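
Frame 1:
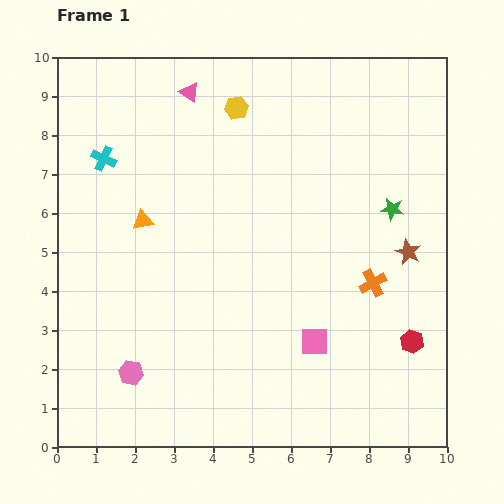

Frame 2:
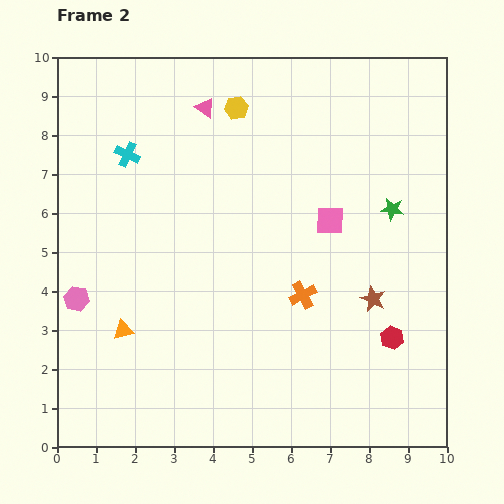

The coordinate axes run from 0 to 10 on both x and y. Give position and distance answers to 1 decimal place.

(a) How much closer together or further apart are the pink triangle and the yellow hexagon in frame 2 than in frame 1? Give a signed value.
-0.5

Distance in frame 1: 1.3. Distance in frame 2: 0.8.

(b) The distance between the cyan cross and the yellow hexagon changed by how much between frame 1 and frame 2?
-0.6

Distance in frame 1: 3.6. Distance in frame 2: 3.0.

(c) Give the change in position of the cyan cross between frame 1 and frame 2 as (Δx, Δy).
(0.6, 0.1)

The cyan cross was at (1.2, 7.4) in frame 1 and (1.8, 7.5) in frame 2.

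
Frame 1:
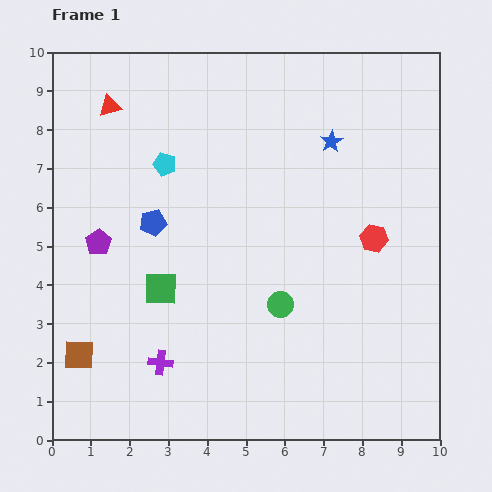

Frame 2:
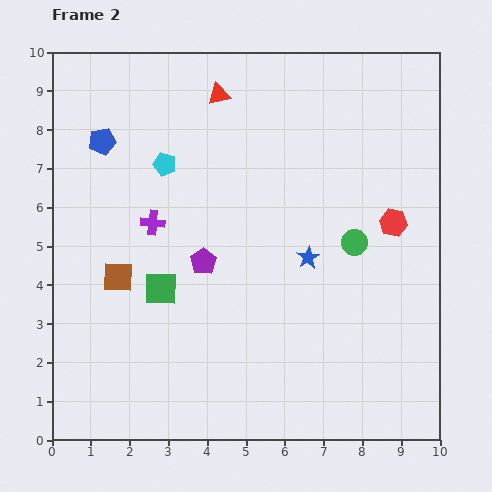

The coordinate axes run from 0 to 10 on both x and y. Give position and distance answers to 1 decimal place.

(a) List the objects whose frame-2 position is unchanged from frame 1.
the green square, the cyan pentagon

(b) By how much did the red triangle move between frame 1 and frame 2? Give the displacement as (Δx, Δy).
(2.8, 0.3)

The red triangle was at (1.5, 8.6) in frame 1 and (4.3, 8.9) in frame 2.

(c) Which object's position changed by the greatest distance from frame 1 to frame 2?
the purple cross

(moved 3.6; next 3.1)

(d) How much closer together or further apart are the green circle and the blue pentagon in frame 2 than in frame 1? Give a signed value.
+3.1

Distance in frame 1: 3.9. Distance in frame 2: 7.0.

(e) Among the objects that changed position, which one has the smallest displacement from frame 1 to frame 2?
the red hexagon

(moved 0.6)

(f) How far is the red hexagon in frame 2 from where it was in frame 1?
0.6

The red hexagon moved from (8.3, 5.2) to (8.8, 5.6), a distance of √(0.5² + 0.4²) ≈ 0.6.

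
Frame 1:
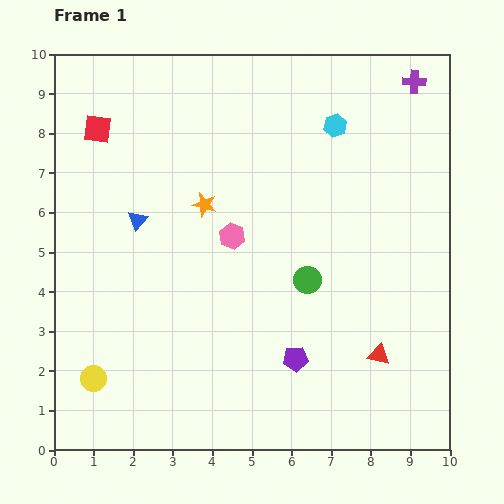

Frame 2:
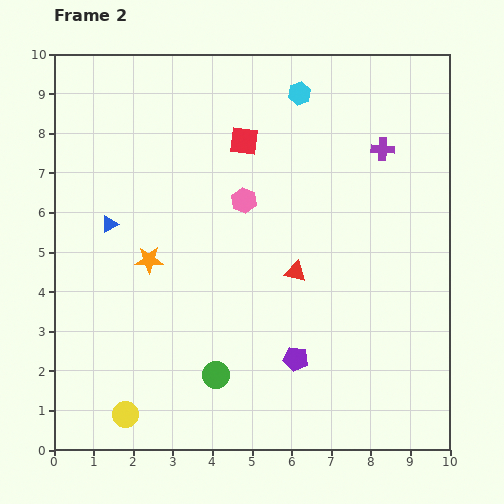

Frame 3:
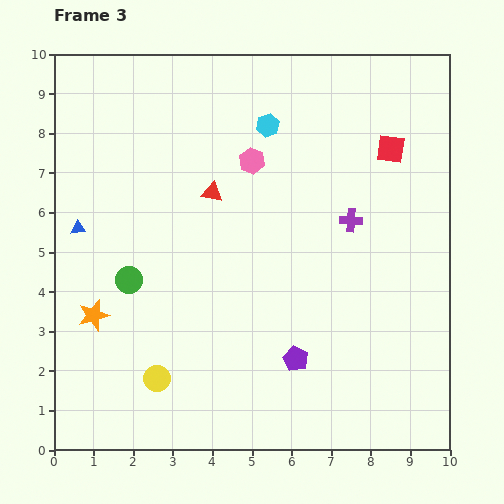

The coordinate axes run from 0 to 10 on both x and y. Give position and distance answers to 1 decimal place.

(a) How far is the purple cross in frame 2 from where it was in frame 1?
1.9

The purple cross moved from (9.1, 9.3) to (8.3, 7.6), a distance of √(0.8² + 1.7²) ≈ 1.9.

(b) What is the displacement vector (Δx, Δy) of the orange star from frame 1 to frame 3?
(-2.8, -2.8)

The orange star was at (3.8, 6.2) in frame 1 and (1.0, 3.4) in frame 3.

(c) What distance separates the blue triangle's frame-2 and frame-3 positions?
0.8

The blue triangle moved from (1.4, 5.7) to (0.6, 5.6), a distance of √(0.8² + 0.1²) ≈ 0.8.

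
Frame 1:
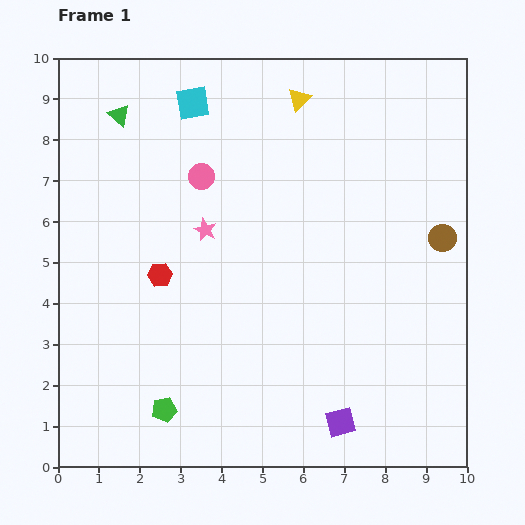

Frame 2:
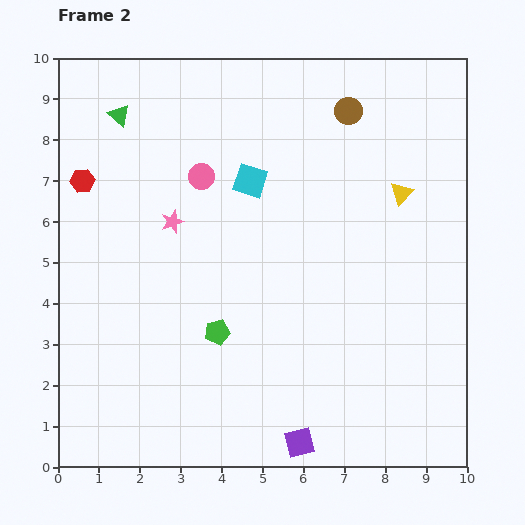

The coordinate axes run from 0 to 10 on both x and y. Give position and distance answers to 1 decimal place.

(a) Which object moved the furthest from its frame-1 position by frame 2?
the brown circle

(moved 3.9; next 3.4)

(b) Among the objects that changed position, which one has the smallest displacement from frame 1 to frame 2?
the pink star

(moved 0.8)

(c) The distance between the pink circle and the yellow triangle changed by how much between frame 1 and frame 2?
+1.8

Distance in frame 1: 3.1. Distance in frame 2: 4.9.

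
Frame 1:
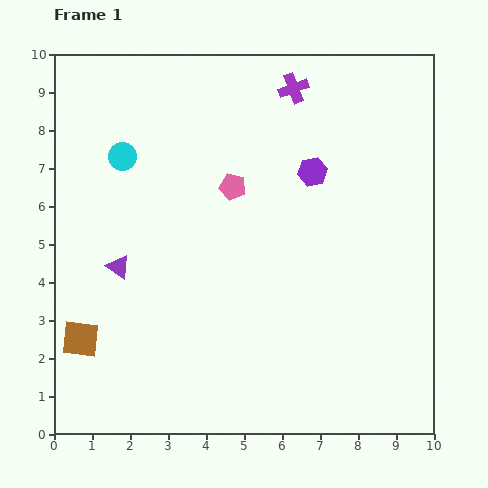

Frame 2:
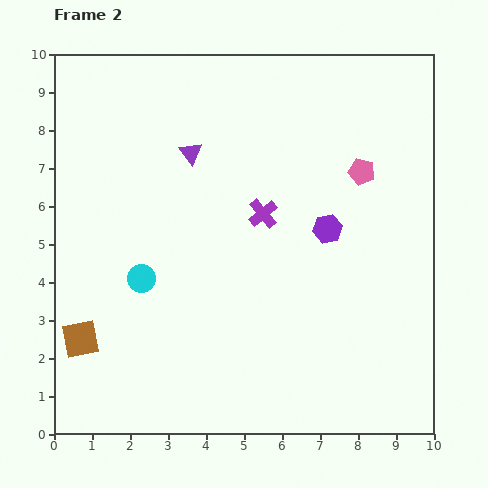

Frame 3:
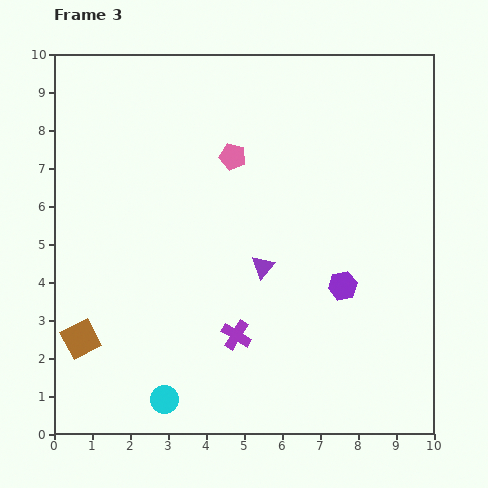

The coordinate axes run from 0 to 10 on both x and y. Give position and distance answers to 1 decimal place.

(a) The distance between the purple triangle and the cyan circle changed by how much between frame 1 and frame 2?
+0.6

Distance in frame 1: 2.9. Distance in frame 2: 3.5.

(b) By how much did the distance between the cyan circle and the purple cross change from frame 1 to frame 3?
-2.3

Distance in frame 1: 4.8. Distance in frame 3: 2.5.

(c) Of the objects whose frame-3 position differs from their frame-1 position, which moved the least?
the pink pentagon

(moved 0.8)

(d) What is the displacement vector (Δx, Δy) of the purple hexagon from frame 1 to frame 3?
(0.8, -3.0)

The purple hexagon was at (6.8, 6.9) in frame 1 and (7.6, 3.9) in frame 3.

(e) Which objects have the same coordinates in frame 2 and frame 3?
the brown square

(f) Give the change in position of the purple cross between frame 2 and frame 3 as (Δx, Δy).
(-0.7, -3.2)

The purple cross was at (5.5, 5.8) in frame 2 and (4.8, 2.6) in frame 3.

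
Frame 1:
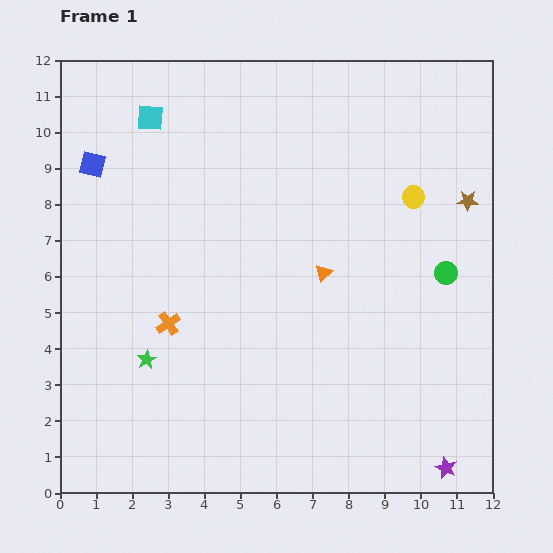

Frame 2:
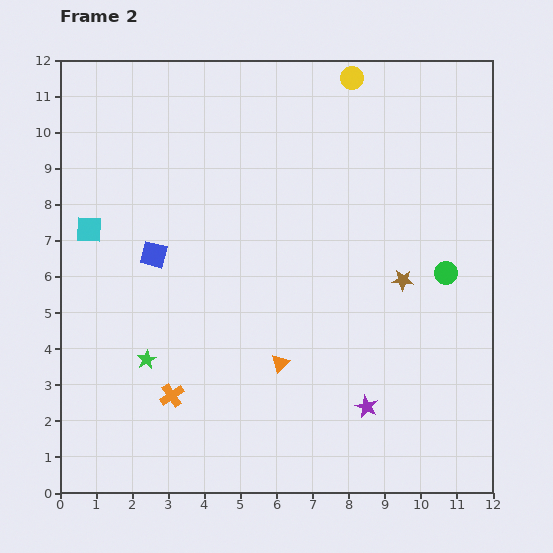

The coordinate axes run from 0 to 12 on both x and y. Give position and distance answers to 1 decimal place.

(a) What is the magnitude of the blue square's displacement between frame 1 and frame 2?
3.0

The blue square moved from (0.9, 9.1) to (2.6, 6.6), a distance of √(1.7² + 2.5²) ≈ 3.0.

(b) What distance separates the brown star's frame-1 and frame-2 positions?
2.8

The brown star moved from (11.3, 8.1) to (9.5, 5.9), a distance of √(1.8² + 2.2²) ≈ 2.8.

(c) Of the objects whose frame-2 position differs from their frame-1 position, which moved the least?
the orange cross

(moved 2.0)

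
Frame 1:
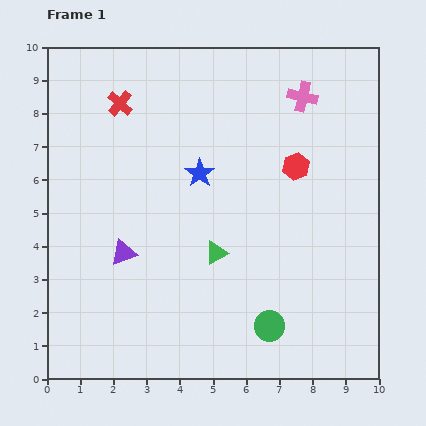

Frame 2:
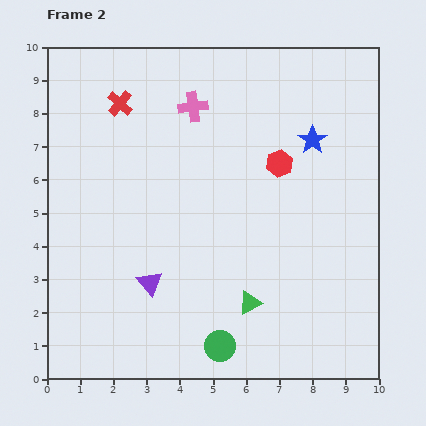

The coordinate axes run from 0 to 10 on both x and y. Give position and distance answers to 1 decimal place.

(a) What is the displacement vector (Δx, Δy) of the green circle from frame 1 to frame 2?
(-1.5, -0.6)

The green circle was at (6.7, 1.6) in frame 1 and (5.2, 1.0) in frame 2.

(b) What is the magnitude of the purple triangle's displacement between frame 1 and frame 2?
1.2

The purple triangle moved from (2.3, 3.8) to (3.1, 2.9), a distance of √(0.8² + 0.9²) ≈ 1.2.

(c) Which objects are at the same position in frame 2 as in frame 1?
the red cross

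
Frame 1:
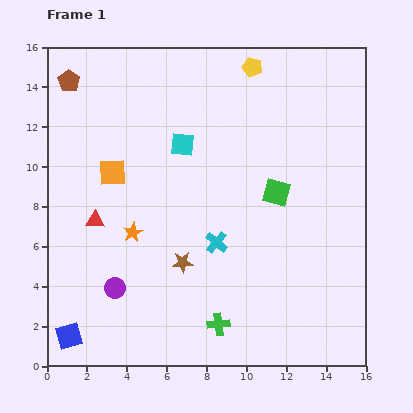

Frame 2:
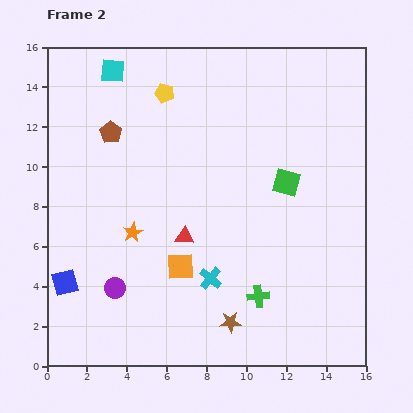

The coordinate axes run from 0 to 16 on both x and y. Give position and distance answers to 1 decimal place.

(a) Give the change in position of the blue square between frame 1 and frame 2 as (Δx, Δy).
(-0.2, 2.7)

The blue square was at (1.1, 1.5) in frame 1 and (0.9, 4.2) in frame 2.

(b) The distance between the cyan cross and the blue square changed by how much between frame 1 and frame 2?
-1.5

Distance in frame 1: 8.8. Distance in frame 2: 7.3.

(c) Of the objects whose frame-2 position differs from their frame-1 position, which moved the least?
the green square

(moved 0.7)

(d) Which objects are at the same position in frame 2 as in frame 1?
the purple circle, the orange star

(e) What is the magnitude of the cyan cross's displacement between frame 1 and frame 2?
1.8

The cyan cross moved from (8.5, 6.2) to (8.2, 4.4), a distance of √(0.3² + 1.8²) ≈ 1.8.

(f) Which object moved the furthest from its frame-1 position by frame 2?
the orange square

(moved 5.8; next 5.1)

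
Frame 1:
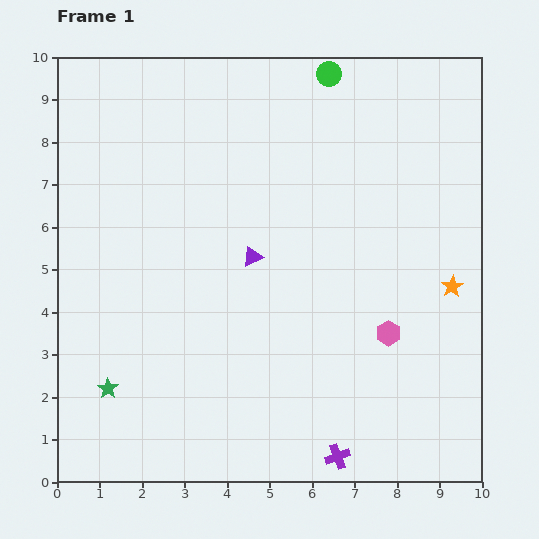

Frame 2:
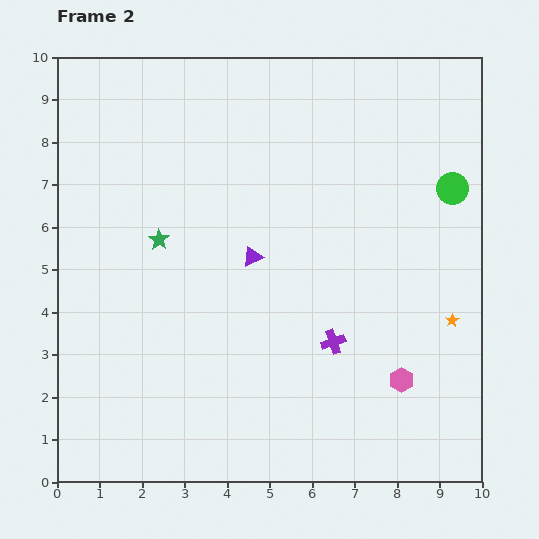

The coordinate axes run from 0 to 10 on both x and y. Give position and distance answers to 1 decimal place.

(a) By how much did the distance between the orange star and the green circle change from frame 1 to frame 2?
-2.7

Distance in frame 1: 5.8. Distance in frame 2: 3.1.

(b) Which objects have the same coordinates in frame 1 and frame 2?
the purple triangle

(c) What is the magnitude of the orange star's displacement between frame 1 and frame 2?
0.8

The orange star moved from (9.3, 4.6) to (9.3, 3.8), a distance of √(0.0² + 0.8²) ≈ 0.8.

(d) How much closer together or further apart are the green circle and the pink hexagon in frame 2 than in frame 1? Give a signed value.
-1.6

Distance in frame 1: 6.3. Distance in frame 2: 4.7.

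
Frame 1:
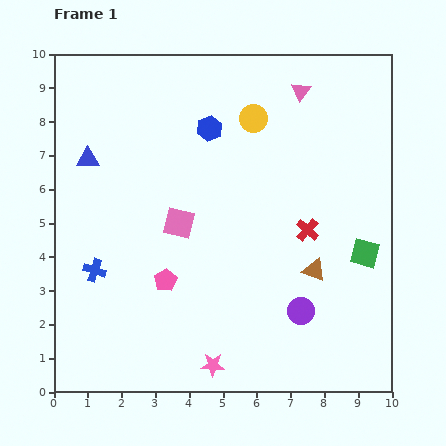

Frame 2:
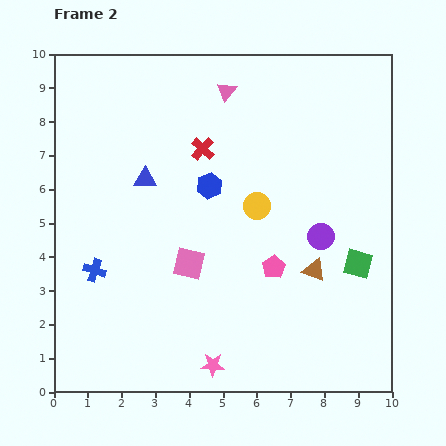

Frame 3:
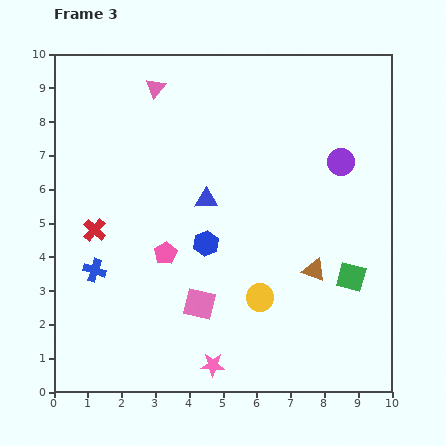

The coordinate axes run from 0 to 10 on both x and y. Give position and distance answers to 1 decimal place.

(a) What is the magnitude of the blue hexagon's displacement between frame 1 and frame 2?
1.7

The blue hexagon moved from (4.6, 7.8) to (4.6, 6.1), a distance of √(0.0² + 1.7²) ≈ 1.7.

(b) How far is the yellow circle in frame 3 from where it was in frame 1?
5.3

The yellow circle moved from (5.9, 8.1) to (6.1, 2.8), a distance of √(0.2² + 5.3²) ≈ 5.3.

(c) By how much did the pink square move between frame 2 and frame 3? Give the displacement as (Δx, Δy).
(0.3, -1.2)

The pink square was at (4.0, 3.8) in frame 2 and (4.3, 2.6) in frame 3.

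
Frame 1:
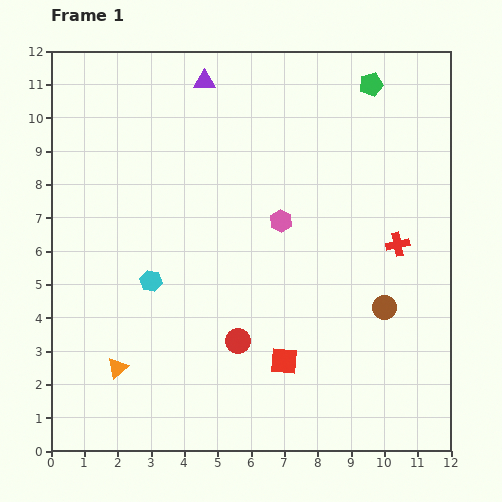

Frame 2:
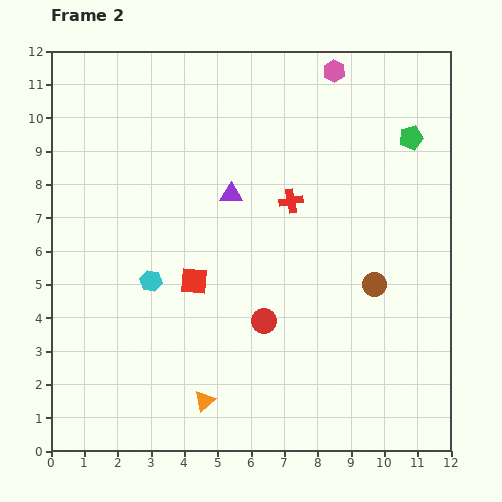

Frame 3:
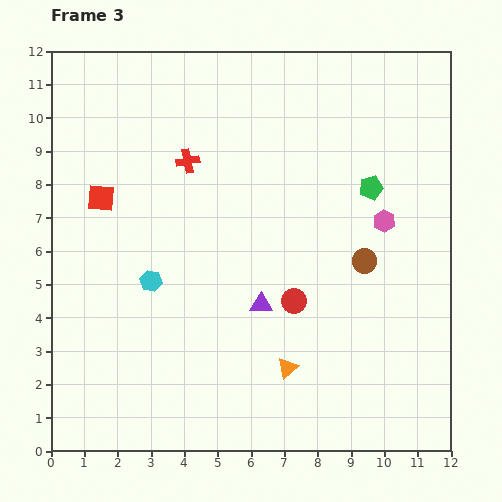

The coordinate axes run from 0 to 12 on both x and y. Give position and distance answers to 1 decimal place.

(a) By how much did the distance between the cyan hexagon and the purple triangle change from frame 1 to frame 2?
-2.7

Distance in frame 1: 6.2. Distance in frame 2: 3.5.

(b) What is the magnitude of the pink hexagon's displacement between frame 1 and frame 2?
4.8

The pink hexagon moved from (6.9, 6.9) to (8.5, 11.4), a distance of √(1.6² + 4.5²) ≈ 4.8.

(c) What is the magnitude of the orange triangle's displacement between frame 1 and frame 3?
5.1

The orange triangle moved from (2.0, 2.5) to (7.1, 2.5), a distance of √(5.1² + 0.0²) ≈ 5.1.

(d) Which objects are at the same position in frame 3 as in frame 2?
the cyan hexagon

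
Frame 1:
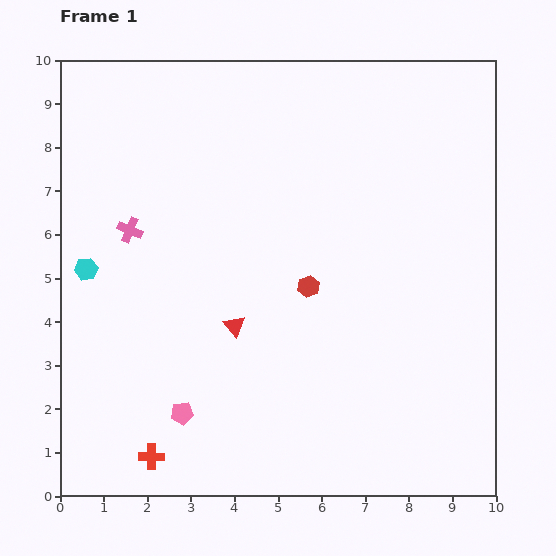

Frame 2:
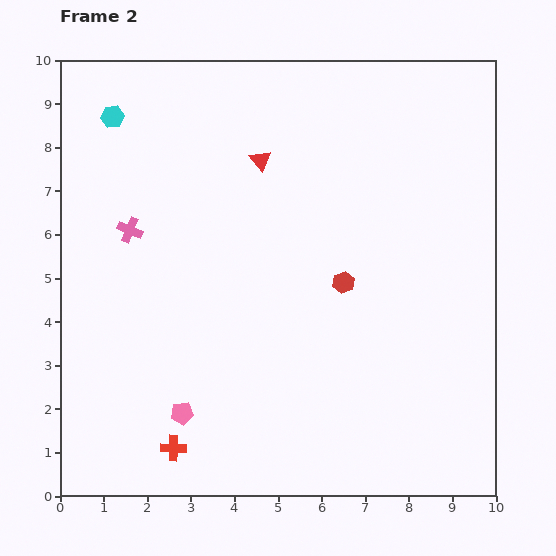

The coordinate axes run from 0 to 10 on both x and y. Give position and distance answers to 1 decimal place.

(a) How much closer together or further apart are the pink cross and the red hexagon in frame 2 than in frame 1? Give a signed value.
+0.7

Distance in frame 1: 4.3. Distance in frame 2: 5.0.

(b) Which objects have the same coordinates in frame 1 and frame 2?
the pink pentagon, the pink cross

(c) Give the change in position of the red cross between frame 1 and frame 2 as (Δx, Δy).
(0.5, 0.2)

The red cross was at (2.1, 0.9) in frame 1 and (2.6, 1.1) in frame 2.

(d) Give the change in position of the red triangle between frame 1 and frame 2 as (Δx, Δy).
(0.6, 3.8)

The red triangle was at (4.0, 3.9) in frame 1 and (4.6, 7.7) in frame 2.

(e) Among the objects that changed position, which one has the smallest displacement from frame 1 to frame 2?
the red cross

(moved 0.5)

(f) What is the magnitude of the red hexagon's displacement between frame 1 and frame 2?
0.8

The red hexagon moved from (5.7, 4.8) to (6.5, 4.9), a distance of √(0.8² + 0.1²) ≈ 0.8.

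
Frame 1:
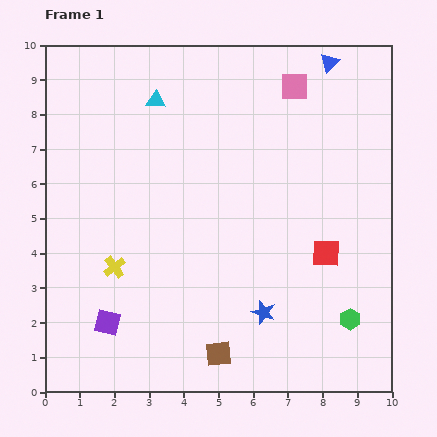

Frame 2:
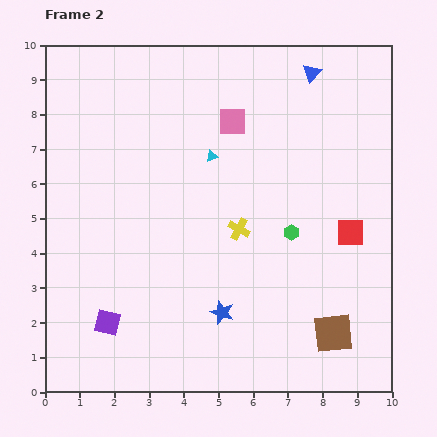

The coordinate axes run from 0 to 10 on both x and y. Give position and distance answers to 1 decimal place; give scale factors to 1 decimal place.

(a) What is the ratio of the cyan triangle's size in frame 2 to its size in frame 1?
0.6×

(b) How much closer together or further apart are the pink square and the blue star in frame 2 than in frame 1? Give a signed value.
-1.1

Distance in frame 1: 6.6. Distance in frame 2: 5.5.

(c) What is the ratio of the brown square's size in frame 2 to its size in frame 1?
1.6×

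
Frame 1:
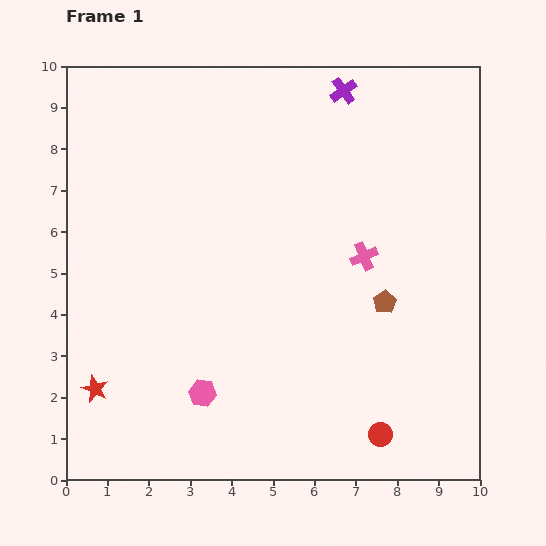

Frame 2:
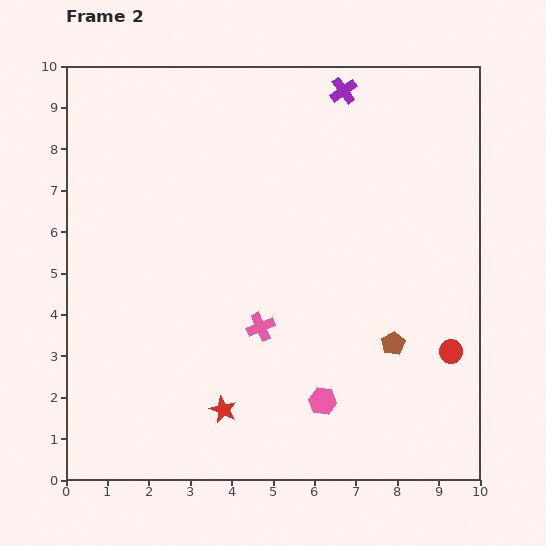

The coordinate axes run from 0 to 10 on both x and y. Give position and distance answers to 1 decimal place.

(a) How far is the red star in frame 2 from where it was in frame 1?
3.1

The red star moved from (0.7, 2.2) to (3.8, 1.7), a distance of √(3.1² + 0.5²) ≈ 3.1.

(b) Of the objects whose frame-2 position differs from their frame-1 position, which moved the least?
the brown pentagon

(moved 1.0)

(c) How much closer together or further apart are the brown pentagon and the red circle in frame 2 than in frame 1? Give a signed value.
-1.8

Distance in frame 1: 3.2. Distance in frame 2: 1.4.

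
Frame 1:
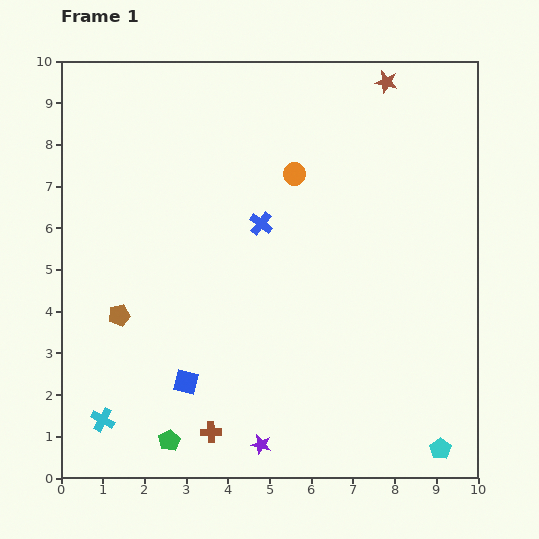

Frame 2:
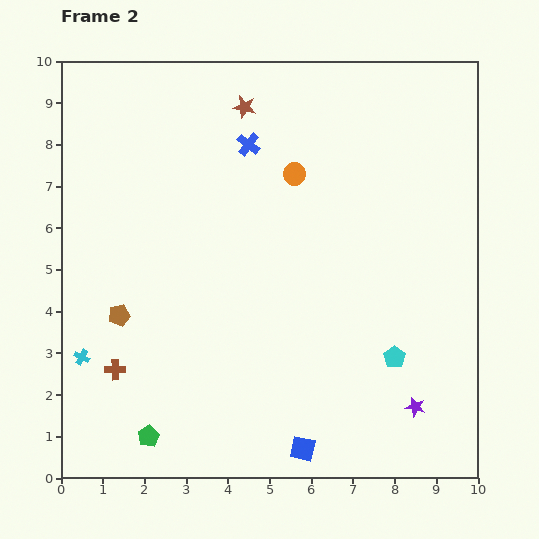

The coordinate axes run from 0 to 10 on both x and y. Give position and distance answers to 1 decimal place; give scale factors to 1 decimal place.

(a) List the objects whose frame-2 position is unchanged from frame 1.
the orange circle, the brown pentagon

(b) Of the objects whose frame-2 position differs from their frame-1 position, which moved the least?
the green pentagon

(moved 0.5)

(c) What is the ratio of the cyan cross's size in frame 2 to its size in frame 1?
0.7×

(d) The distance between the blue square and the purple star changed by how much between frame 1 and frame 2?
+0.6

Distance in frame 1: 2.3. Distance in frame 2: 2.9.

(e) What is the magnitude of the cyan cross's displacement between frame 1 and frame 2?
1.6

The cyan cross moved from (1.0, 1.4) to (0.5, 2.9), a distance of √(0.5² + 1.5²) ≈ 1.6.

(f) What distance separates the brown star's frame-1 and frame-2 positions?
3.5

The brown star moved from (7.8, 9.5) to (4.4, 8.9), a distance of √(3.4² + 0.6²) ≈ 3.5.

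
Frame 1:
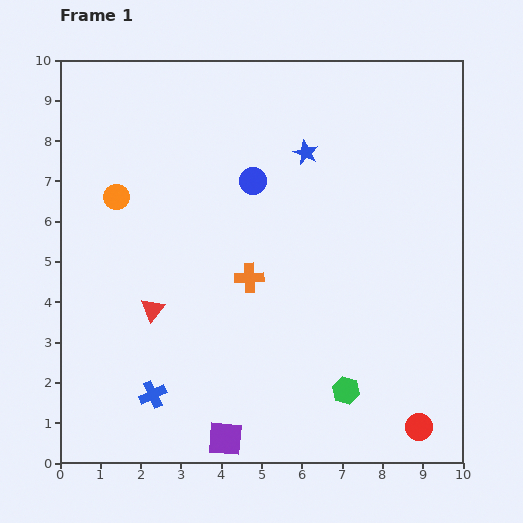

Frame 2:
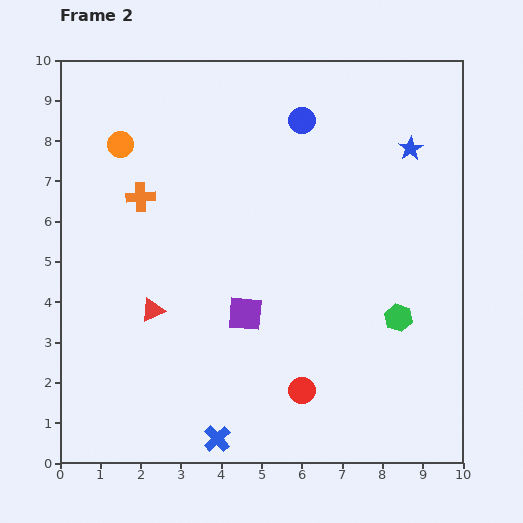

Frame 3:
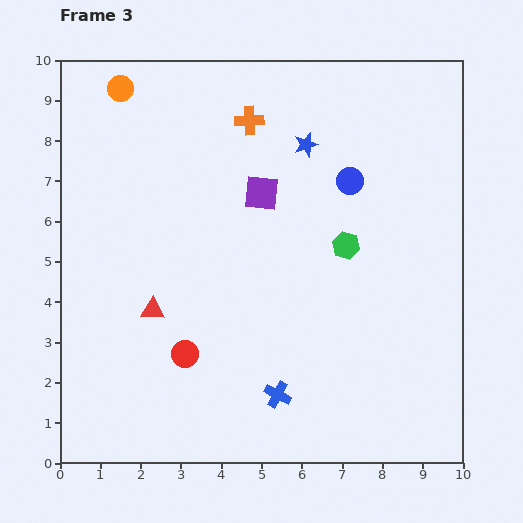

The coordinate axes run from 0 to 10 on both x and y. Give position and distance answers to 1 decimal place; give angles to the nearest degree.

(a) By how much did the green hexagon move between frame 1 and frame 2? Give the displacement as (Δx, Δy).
(1.3, 1.8)

The green hexagon was at (7.1, 1.8) in frame 1 and (8.4, 3.6) in frame 2.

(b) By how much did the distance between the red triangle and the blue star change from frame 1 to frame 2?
+2.1

Distance in frame 1: 5.4. Distance in frame 2: 7.5.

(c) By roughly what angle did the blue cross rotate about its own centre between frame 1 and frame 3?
38° counter-clockwise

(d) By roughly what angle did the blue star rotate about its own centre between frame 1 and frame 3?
30° clockwise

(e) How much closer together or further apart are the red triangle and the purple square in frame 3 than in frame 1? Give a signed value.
+0.3

Distance in frame 1: 3.7. Distance in frame 3: 4.0.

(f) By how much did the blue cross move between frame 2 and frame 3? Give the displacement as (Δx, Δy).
(1.5, 1.1)

The blue cross was at (3.9, 0.6) in frame 2 and (5.4, 1.7) in frame 3.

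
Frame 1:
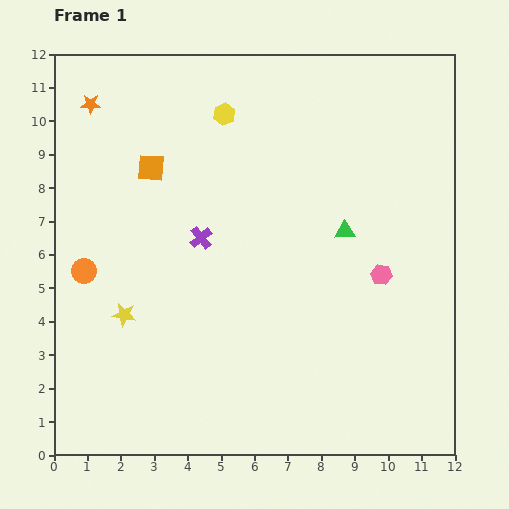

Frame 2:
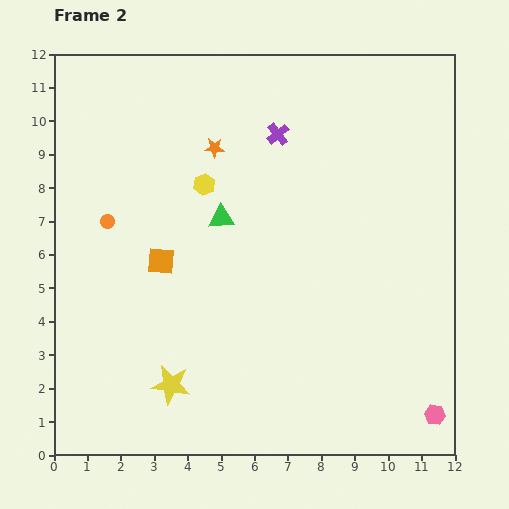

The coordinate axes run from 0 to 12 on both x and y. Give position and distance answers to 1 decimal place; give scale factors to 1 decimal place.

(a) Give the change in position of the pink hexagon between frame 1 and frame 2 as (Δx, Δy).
(1.6, -4.2)

The pink hexagon was at (9.8, 5.4) in frame 1 and (11.4, 1.2) in frame 2.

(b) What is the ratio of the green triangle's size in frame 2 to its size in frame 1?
1.3×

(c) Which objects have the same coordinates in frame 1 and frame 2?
none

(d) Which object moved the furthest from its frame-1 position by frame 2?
the pink hexagon

(moved 4.5; next 3.9)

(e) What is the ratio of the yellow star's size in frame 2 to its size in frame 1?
1.7×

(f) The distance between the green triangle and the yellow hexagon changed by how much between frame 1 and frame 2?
-3.9

Distance in frame 1: 5.0. Distance in frame 2: 1.1.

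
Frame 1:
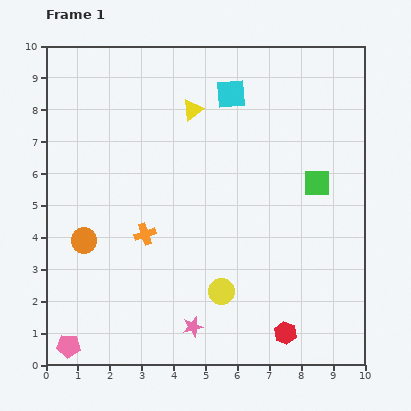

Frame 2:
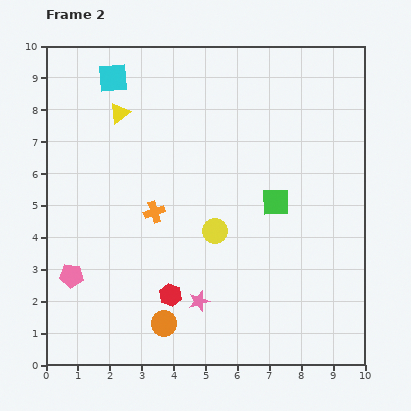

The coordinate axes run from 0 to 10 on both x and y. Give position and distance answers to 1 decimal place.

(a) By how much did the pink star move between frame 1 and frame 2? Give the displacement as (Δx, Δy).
(0.2, 0.8)

The pink star was at (4.6, 1.2) in frame 1 and (4.8, 2.0) in frame 2.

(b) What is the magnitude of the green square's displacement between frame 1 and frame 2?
1.4

The green square moved from (8.5, 5.7) to (7.2, 5.1), a distance of √(1.3² + 0.6²) ≈ 1.4.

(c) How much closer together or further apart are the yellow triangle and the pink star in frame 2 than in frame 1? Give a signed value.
-0.4

Distance in frame 1: 6.8. Distance in frame 2: 6.4.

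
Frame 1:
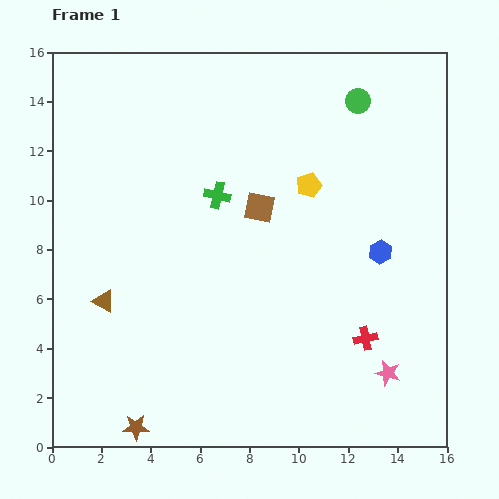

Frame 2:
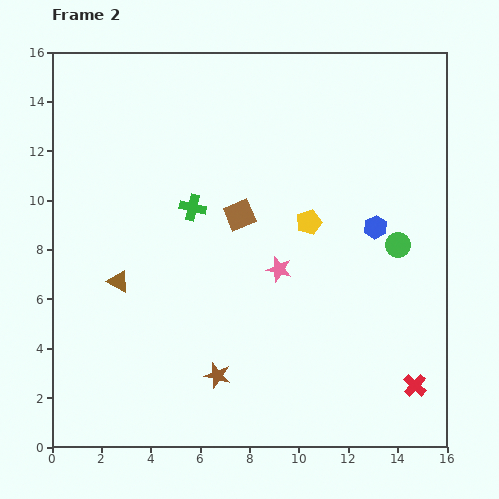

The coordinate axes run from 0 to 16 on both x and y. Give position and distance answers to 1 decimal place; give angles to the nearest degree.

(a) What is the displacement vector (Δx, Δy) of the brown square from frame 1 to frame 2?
(-0.8, -0.3)

The brown square was at (8.4, 9.7) in frame 1 and (7.6, 9.4) in frame 2.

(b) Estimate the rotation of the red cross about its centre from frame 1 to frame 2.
36° counter-clockwise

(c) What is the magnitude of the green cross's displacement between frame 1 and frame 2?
1.1

The green cross moved from (6.7, 10.2) to (5.7, 9.7), a distance of √(1.0² + 0.5²) ≈ 1.1.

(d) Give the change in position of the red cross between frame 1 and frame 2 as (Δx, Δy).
(2.0, -1.9)

The red cross was at (12.7, 4.4) in frame 1 and (14.7, 2.5) in frame 2.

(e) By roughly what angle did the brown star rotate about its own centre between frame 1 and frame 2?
16° clockwise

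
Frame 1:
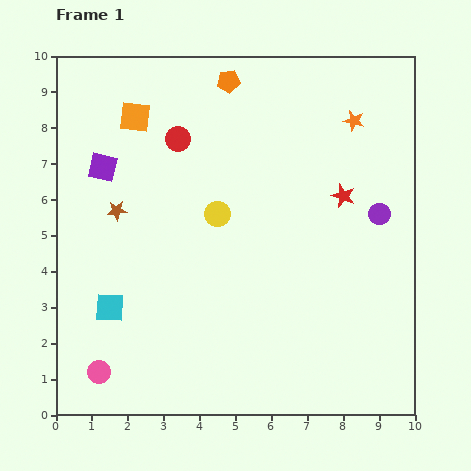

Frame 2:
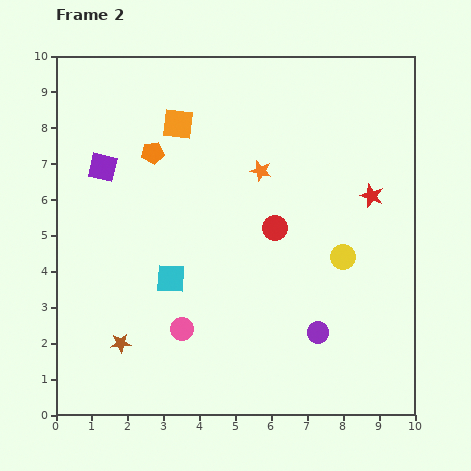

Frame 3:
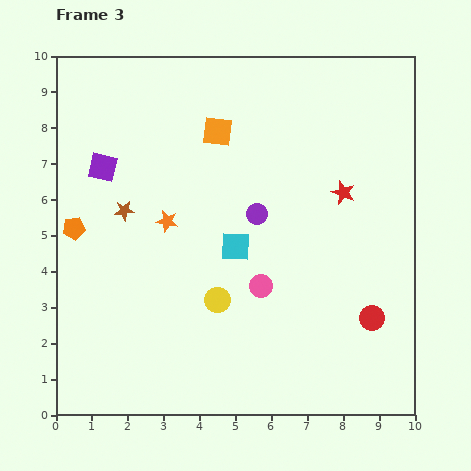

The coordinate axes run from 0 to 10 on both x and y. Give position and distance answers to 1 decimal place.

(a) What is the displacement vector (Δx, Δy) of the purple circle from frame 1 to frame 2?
(-1.7, -3.3)

The purple circle was at (9.0, 5.6) in frame 1 and (7.3, 2.3) in frame 2.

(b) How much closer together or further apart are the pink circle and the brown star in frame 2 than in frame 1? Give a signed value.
-2.8

Distance in frame 1: 4.5. Distance in frame 2: 1.7.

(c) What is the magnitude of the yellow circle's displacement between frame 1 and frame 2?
3.7

The yellow circle moved from (4.5, 5.6) to (8.0, 4.4), a distance of √(3.5² + 1.2²) ≈ 3.7.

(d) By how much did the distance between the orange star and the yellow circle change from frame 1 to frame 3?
-2.0

Distance in frame 1: 4.6. Distance in frame 3: 2.6.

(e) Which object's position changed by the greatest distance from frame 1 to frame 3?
the red circle

(moved 7.4; next 5.9)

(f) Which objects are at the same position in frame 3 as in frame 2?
the purple square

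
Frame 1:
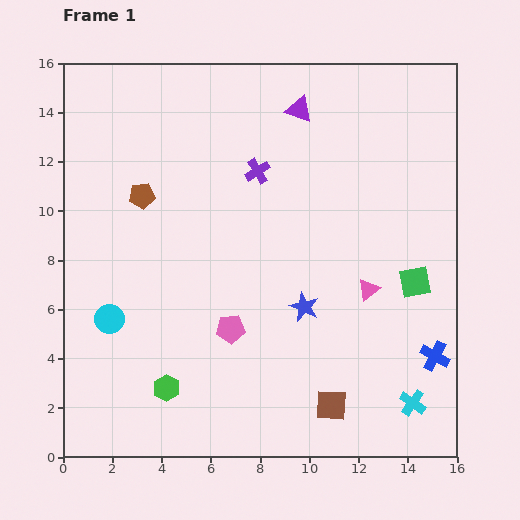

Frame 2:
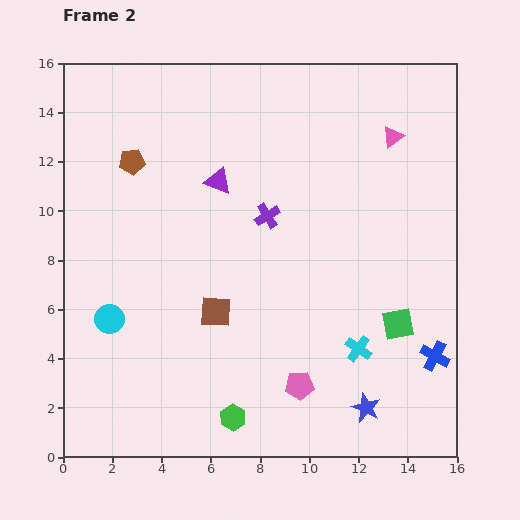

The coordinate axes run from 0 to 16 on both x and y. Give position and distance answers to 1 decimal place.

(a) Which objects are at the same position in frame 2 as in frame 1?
the cyan circle, the blue cross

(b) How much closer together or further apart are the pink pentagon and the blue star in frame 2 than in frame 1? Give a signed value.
-0.3

Distance in frame 1: 3.1. Distance in frame 2: 2.8.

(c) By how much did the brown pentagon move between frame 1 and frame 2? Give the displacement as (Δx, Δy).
(-0.4, 1.4)

The brown pentagon was at (3.2, 10.6) in frame 1 and (2.8, 12.0) in frame 2.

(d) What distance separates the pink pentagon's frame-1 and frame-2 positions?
3.6

The pink pentagon moved from (6.8, 5.2) to (9.6, 2.9), a distance of √(2.8² + 2.3²) ≈ 3.6.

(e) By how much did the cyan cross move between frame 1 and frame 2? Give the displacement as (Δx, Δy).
(-2.2, 2.2)

The cyan cross was at (14.2, 2.2) in frame 1 and (12.0, 4.4) in frame 2.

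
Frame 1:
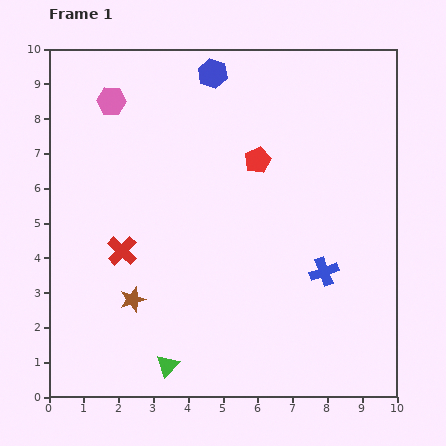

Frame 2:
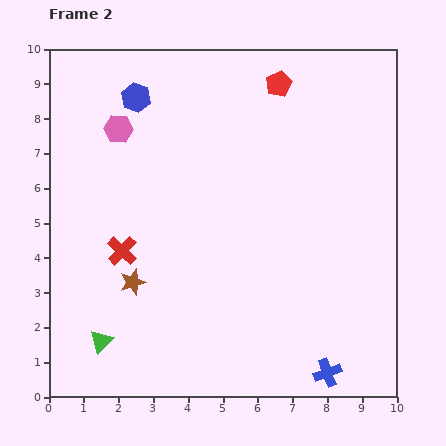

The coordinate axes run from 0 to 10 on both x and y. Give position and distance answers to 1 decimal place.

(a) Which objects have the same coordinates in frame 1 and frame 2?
the red cross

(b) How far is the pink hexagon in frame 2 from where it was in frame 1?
0.8

The pink hexagon moved from (1.8, 8.5) to (2.0, 7.7), a distance of √(0.2² + 0.8²) ≈ 0.8.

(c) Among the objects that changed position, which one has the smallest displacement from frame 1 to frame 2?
the brown star

(moved 0.5)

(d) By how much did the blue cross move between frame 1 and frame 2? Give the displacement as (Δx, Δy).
(0.1, -2.9)

The blue cross was at (7.9, 3.6) in frame 1 and (8.0, 0.7) in frame 2.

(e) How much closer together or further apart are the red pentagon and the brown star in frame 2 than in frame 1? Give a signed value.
+1.7

Distance in frame 1: 5.4. Distance in frame 2: 7.1.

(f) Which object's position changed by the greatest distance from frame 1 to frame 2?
the blue cross

(moved 2.9; next 2.3)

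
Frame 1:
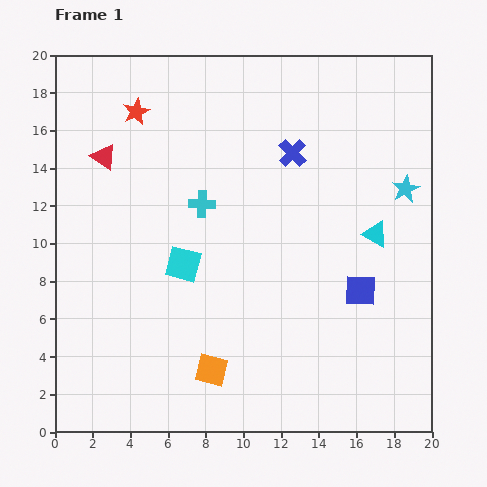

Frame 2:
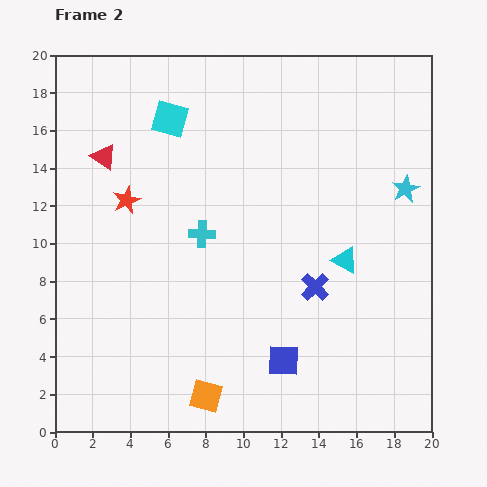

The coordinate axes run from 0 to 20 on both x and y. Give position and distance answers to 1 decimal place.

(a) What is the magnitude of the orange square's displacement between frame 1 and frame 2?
1.4

The orange square moved from (8.3, 3.3) to (8.0, 1.9), a distance of √(0.3² + 1.4²) ≈ 1.4.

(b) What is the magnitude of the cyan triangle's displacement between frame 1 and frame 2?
2.1

The cyan triangle moved from (17.0, 10.5) to (15.4, 9.1), a distance of √(1.6² + 1.4²) ≈ 2.1.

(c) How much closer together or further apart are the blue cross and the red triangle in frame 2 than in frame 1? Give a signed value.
+3.2

Distance in frame 1: 10.0. Distance in frame 2: 13.2.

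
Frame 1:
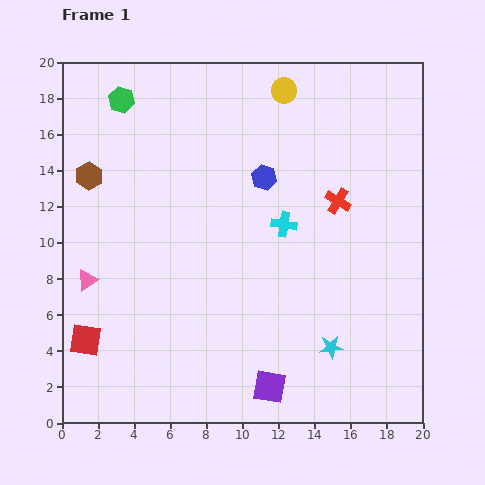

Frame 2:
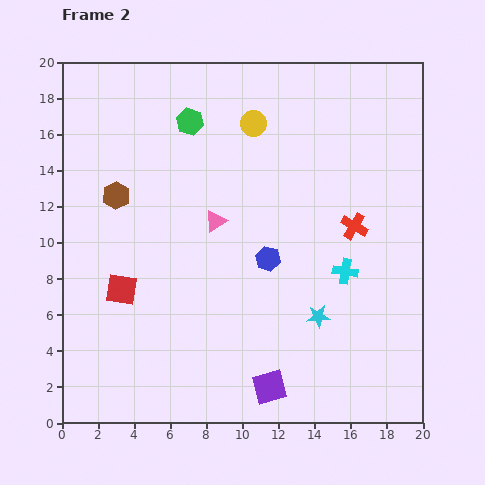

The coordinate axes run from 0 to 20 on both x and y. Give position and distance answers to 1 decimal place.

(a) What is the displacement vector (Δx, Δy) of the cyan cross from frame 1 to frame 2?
(3.4, -2.6)

The cyan cross was at (12.3, 11.0) in frame 1 and (15.7, 8.4) in frame 2.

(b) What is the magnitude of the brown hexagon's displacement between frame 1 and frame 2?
1.9

The brown hexagon moved from (1.5, 13.7) to (3.0, 12.6), a distance of √(1.5² + 1.1²) ≈ 1.9.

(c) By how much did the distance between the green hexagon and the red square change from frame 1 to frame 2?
-3.4

Distance in frame 1: 13.4. Distance in frame 2: 10.0.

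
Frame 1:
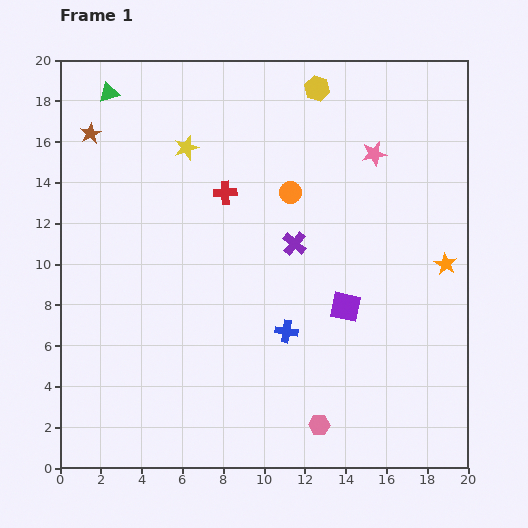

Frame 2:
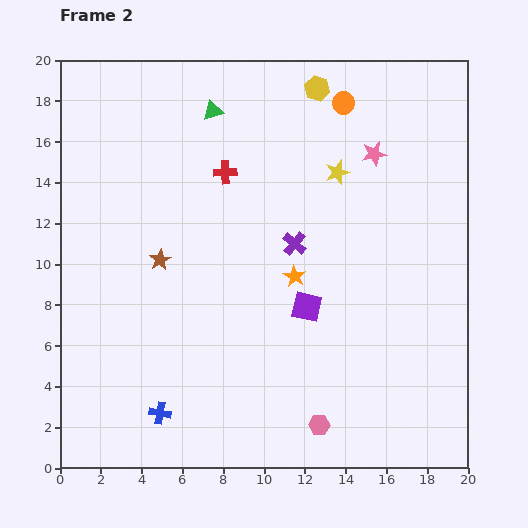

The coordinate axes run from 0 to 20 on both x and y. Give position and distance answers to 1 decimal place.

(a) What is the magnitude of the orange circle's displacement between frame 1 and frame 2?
5.1

The orange circle moved from (11.3, 13.5) to (13.9, 17.9), a distance of √(2.6² + 4.4²) ≈ 5.1.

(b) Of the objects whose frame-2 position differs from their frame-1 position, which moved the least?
the red cross

(moved 1.0)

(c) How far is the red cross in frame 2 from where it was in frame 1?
1.0

The red cross moved from (8.1, 13.5) to (8.1, 14.5), a distance of √(0.0² + 1.0²) ≈ 1.0.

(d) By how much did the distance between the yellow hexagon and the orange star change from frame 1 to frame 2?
-1.4

Distance in frame 1: 10.7. Distance in frame 2: 9.3.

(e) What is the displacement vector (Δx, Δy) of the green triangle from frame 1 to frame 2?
(5.1, -0.9)

The green triangle was at (2.4, 18.4) in frame 1 and (7.5, 17.5) in frame 2.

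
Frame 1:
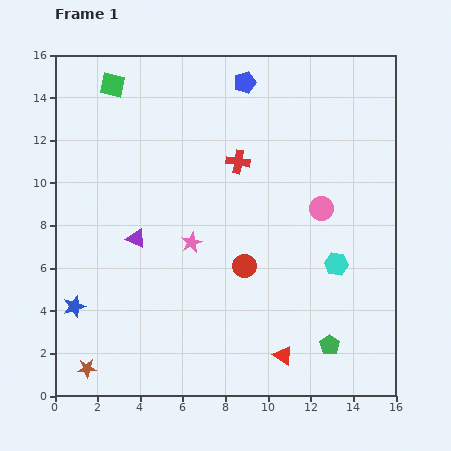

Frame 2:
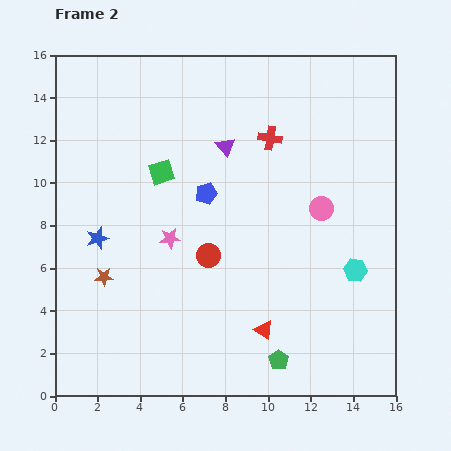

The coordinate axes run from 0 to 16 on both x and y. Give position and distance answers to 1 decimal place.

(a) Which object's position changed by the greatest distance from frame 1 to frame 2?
the purple triangle

(moved 6.0; next 5.5)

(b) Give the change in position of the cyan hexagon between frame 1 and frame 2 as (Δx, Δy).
(0.9, -0.3)

The cyan hexagon was at (13.2, 6.2) in frame 1 and (14.1, 5.9) in frame 2.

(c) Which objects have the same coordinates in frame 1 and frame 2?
the pink circle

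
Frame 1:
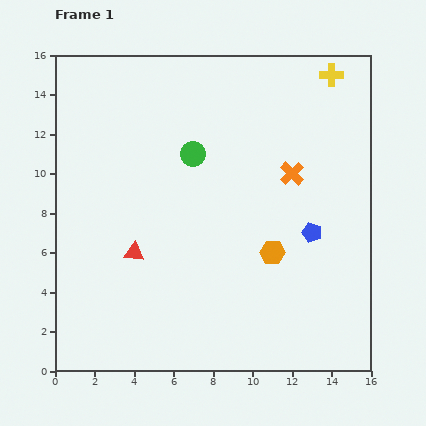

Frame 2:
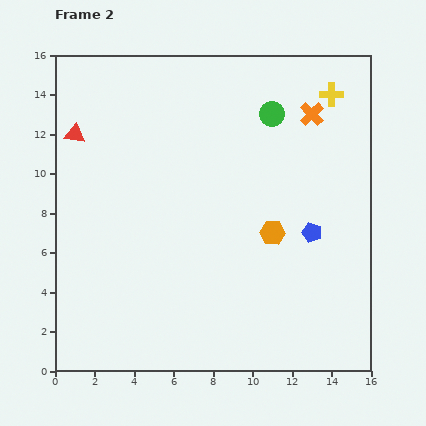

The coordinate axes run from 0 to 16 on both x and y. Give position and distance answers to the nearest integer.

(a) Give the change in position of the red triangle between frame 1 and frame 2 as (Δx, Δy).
(-3, 6)

The red triangle was at (4, 6) in frame 1 and (1, 12) in frame 2.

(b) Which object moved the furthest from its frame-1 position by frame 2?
the red triangle

(moved 7; next 4)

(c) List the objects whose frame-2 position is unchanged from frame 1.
the blue pentagon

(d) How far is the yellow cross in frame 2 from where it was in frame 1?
1

The yellow cross moved from (14, 15) to (14, 14), a distance of √(0² + 1²) ≈ 1.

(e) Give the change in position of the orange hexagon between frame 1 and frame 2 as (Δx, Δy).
(0, 1)

The orange hexagon was at (11, 6) in frame 1 and (11, 7) in frame 2.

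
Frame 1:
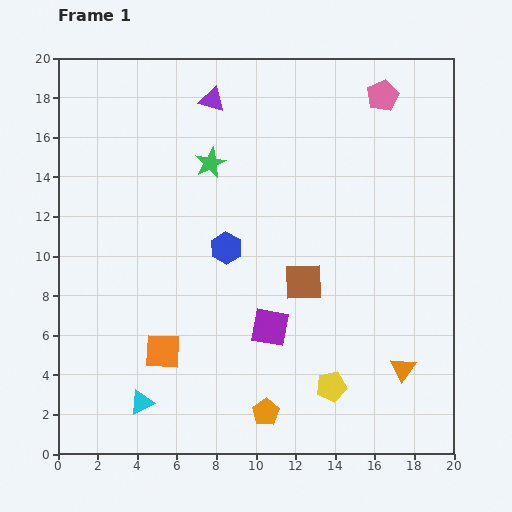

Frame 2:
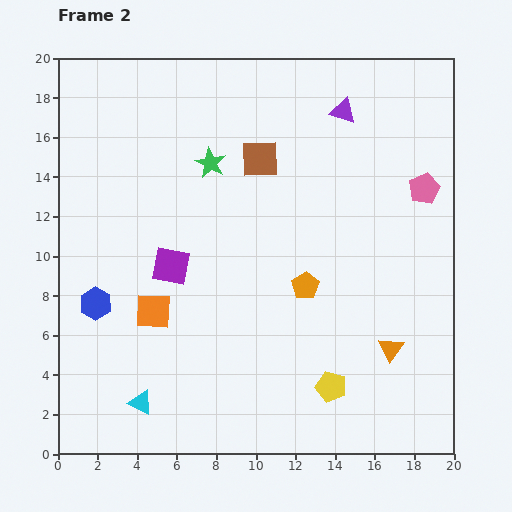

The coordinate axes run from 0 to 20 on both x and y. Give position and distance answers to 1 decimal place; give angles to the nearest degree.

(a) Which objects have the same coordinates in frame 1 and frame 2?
the cyan triangle, the yellow pentagon, the green star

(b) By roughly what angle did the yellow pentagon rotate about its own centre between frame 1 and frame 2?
29° clockwise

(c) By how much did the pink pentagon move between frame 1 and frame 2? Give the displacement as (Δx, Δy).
(2.1, -4.7)

The pink pentagon was at (16.4, 18.1) in frame 1 and (18.5, 13.4) in frame 2.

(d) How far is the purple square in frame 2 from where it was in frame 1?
5.9

The purple square moved from (10.7, 6.4) to (5.7, 9.5), a distance of √(5.0² + 3.1²) ≈ 5.9.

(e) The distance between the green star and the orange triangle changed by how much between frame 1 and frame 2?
-1.1

Distance in frame 1: 14.2. Distance in frame 2: 13.1.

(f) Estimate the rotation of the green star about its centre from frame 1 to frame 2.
17° counter-clockwise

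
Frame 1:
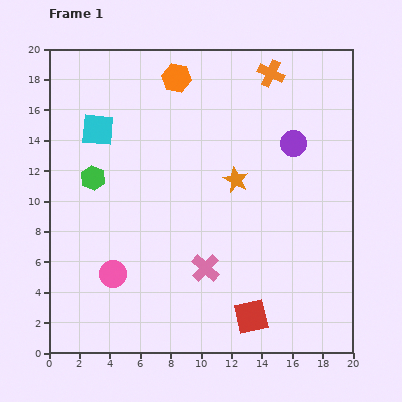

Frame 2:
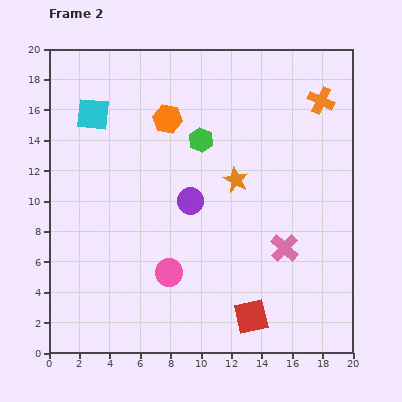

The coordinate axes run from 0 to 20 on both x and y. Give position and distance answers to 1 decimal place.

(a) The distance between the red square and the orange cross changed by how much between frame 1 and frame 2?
-1.2

Distance in frame 1: 16.1. Distance in frame 2: 14.9.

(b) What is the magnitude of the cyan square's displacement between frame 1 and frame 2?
1.0

The cyan square moved from (3.2, 14.7) to (2.9, 15.7), a distance of √(0.3² + 1.0²) ≈ 1.0.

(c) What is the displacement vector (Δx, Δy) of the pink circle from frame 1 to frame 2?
(3.7, 0.1)

The pink circle was at (4.2, 5.2) in frame 1 and (7.9, 5.3) in frame 2.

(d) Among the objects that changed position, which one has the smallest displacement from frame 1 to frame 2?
the cyan square

(moved 1.0)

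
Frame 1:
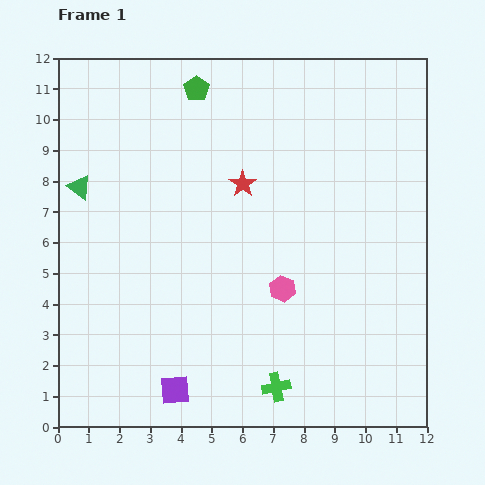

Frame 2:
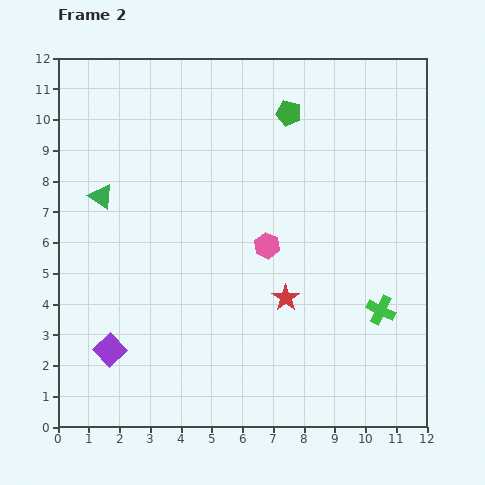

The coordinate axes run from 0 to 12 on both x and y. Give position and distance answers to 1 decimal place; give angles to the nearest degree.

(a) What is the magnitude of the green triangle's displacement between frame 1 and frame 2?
0.8

The green triangle moved from (0.7, 7.8) to (1.4, 7.5), a distance of √(0.7² + 0.3²) ≈ 0.8.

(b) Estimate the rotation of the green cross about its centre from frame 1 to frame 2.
37° clockwise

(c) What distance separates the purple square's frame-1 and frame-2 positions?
2.5

The purple square moved from (3.8, 1.2) to (1.7, 2.5), a distance of √(2.1² + 1.3²) ≈ 2.5.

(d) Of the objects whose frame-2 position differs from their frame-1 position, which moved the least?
the green triangle

(moved 0.8)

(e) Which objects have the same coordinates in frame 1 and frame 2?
none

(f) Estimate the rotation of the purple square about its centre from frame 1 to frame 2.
38° counter-clockwise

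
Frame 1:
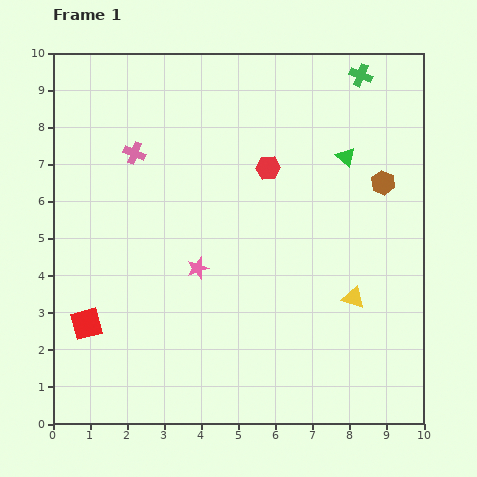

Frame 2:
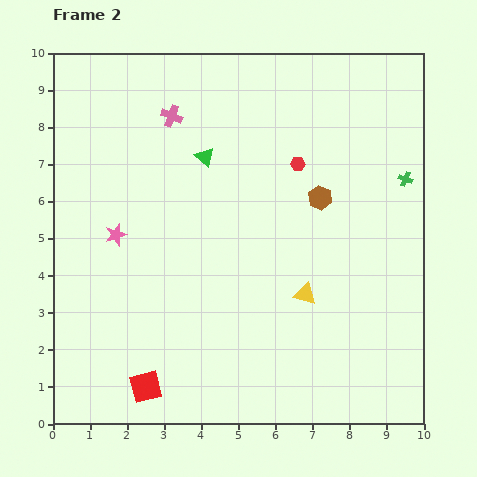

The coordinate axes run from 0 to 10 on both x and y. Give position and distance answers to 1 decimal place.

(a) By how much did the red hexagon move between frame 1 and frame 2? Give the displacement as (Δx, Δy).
(0.8, 0.1)

The red hexagon was at (5.8, 6.9) in frame 1 and (6.6, 7.0) in frame 2.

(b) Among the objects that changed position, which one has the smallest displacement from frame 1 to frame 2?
the red hexagon

(moved 0.8)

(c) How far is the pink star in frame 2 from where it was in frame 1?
2.4

The pink star moved from (3.9, 4.2) to (1.7, 5.1), a distance of √(2.2² + 0.9²) ≈ 2.4.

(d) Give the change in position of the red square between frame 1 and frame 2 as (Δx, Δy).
(1.6, -1.7)

The red square was at (0.9, 2.7) in frame 1 and (2.5, 1.0) in frame 2.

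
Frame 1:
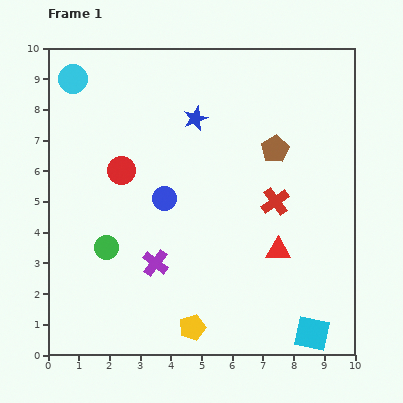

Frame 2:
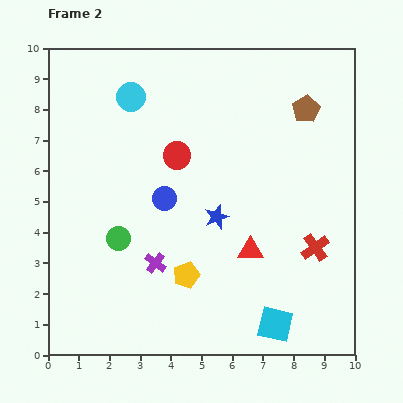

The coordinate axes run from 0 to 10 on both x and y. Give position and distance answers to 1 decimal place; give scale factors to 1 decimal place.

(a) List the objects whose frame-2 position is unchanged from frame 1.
the blue circle, the purple cross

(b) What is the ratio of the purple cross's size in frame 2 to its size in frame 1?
0.8×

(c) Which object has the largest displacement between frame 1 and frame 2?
the blue star

(moved 3.3; next 2.0)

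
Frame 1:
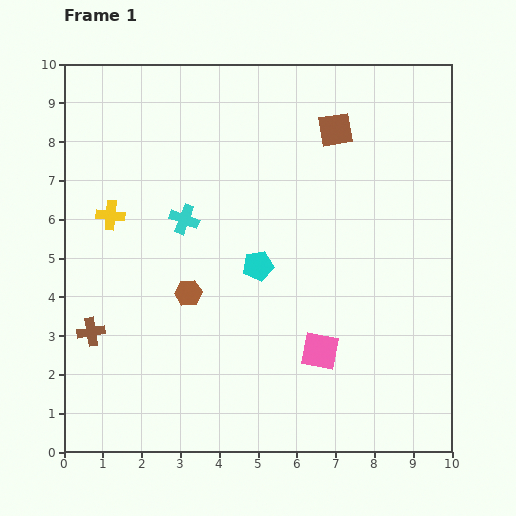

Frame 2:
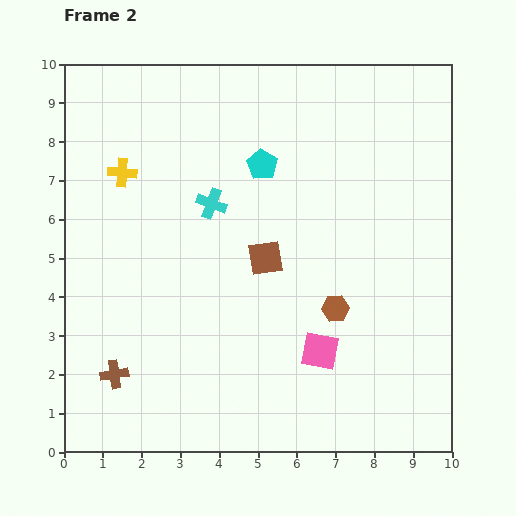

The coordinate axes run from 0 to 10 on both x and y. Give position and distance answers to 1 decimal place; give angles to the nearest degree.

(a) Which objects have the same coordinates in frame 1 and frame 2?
the pink square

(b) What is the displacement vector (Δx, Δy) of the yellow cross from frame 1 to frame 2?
(0.3, 1.1)

The yellow cross was at (1.2, 6.1) in frame 1 and (1.5, 7.2) in frame 2.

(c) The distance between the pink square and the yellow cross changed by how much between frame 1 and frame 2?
+0.5

Distance in frame 1: 6.4. Distance in frame 2: 6.9.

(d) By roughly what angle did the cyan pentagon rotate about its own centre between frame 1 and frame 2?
28° counter-clockwise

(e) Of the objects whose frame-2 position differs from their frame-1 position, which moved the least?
the cyan cross

(moved 0.8)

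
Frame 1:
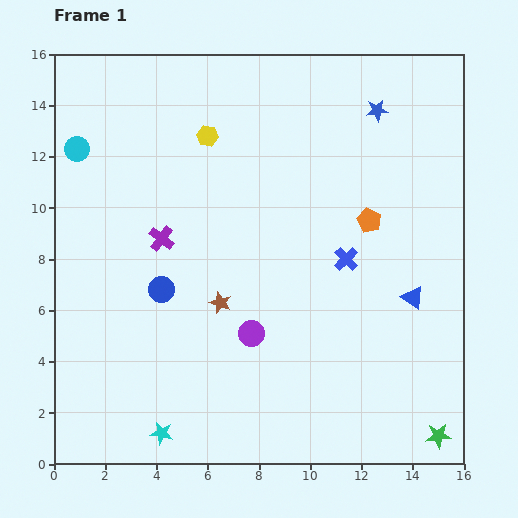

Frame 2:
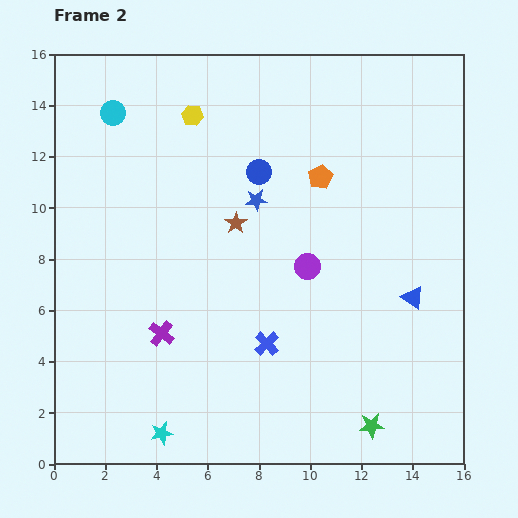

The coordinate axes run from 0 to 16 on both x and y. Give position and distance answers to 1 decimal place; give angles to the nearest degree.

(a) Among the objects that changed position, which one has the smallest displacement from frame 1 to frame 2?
the yellow hexagon

(moved 1.0)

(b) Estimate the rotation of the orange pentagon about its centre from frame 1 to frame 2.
18° clockwise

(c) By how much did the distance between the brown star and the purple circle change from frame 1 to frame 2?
+1.6

Distance in frame 1: 1.7. Distance in frame 2: 3.3.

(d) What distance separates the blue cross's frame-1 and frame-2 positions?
4.5

The blue cross moved from (11.4, 8.0) to (8.3, 4.7), a distance of √(3.1² + 3.3²) ≈ 4.5.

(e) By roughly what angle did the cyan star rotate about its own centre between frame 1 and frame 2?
24° counter-clockwise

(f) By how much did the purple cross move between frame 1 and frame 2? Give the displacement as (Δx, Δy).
(0.0, -3.7)

The purple cross was at (4.2, 8.8) in frame 1 and (4.2, 5.1) in frame 2.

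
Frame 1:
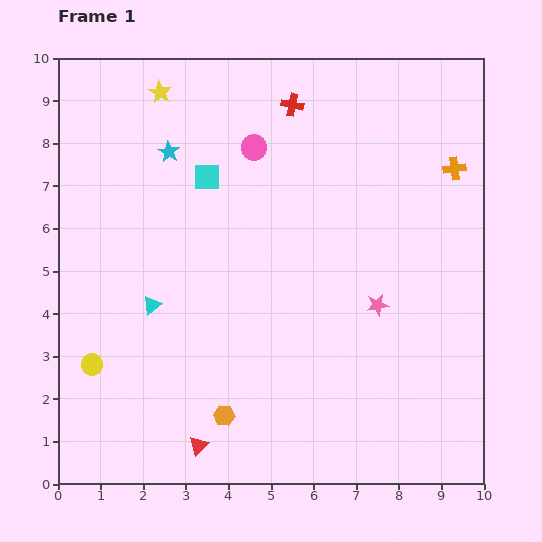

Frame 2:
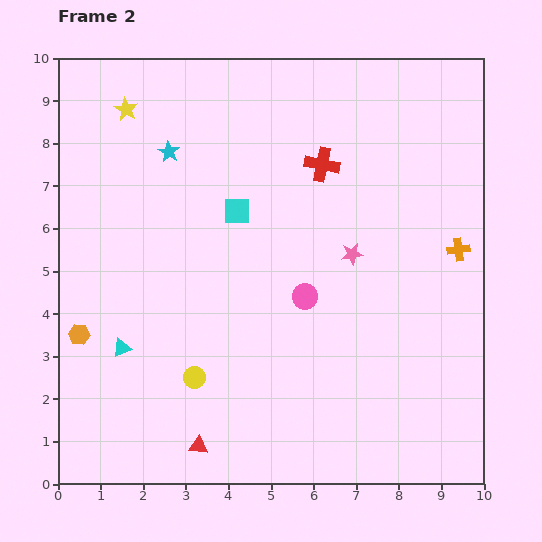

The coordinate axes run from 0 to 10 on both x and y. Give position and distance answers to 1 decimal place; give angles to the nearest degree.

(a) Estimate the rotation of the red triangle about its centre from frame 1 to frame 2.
51° clockwise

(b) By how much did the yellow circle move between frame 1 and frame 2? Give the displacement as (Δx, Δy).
(2.4, -0.3)

The yellow circle was at (0.8, 2.8) in frame 1 and (3.2, 2.5) in frame 2.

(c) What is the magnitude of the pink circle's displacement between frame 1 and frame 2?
3.7

The pink circle moved from (4.6, 7.9) to (5.8, 4.4), a distance of √(1.2² + 3.5²) ≈ 3.7.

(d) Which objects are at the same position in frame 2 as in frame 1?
the red triangle, the cyan star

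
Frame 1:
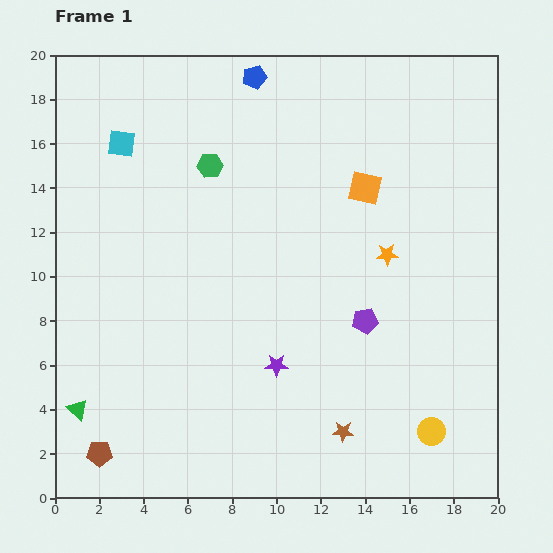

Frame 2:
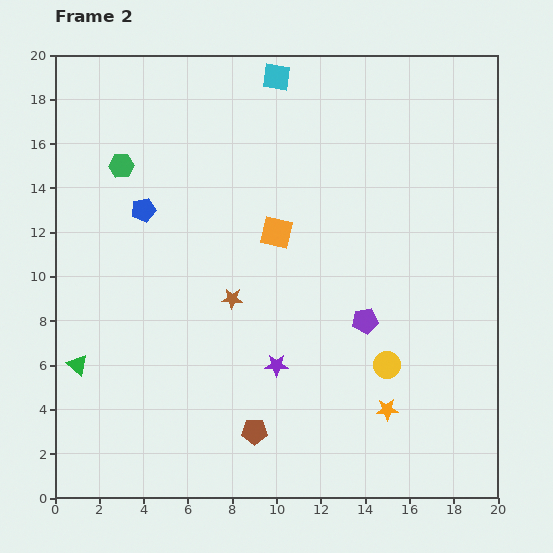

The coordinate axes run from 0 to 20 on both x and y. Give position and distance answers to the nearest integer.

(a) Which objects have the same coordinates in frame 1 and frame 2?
the purple star, the purple pentagon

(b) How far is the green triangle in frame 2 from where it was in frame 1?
2

The green triangle moved from (1, 4) to (1, 6), a distance of √(0² + 2²) ≈ 2.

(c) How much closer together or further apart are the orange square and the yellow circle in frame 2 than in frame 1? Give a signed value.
-3

Distance in frame 1: 11. Distance in frame 2: 8.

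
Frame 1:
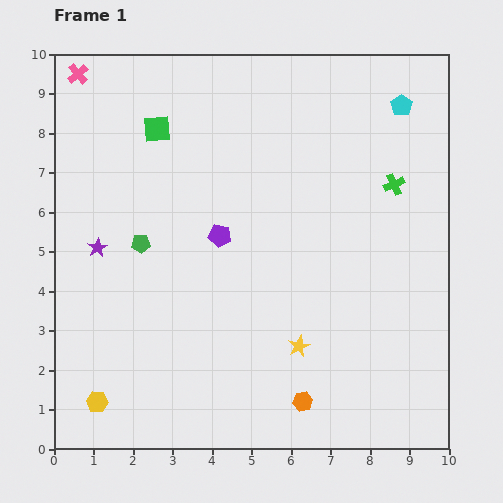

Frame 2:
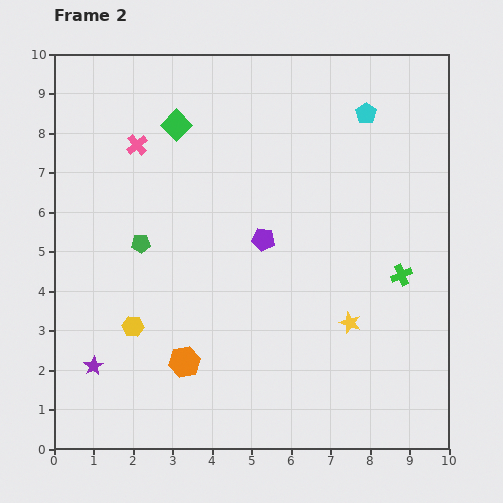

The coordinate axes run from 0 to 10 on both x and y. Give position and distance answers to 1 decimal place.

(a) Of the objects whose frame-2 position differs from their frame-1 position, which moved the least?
the green square

(moved 0.5)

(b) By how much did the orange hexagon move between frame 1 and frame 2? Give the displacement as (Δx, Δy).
(-3.0, 1.0)

The orange hexagon was at (6.3, 1.2) in frame 1 and (3.3, 2.2) in frame 2.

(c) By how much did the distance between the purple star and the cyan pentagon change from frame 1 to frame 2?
+0.9

Distance in frame 1: 8.5. Distance in frame 2: 9.4.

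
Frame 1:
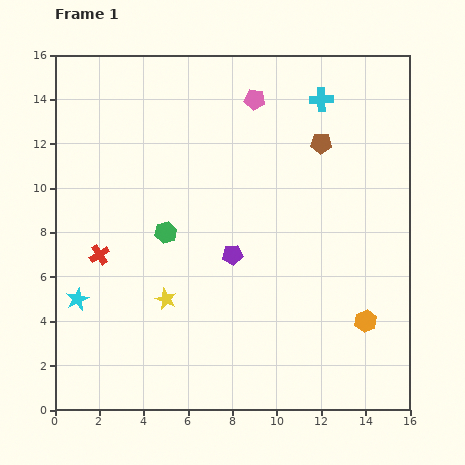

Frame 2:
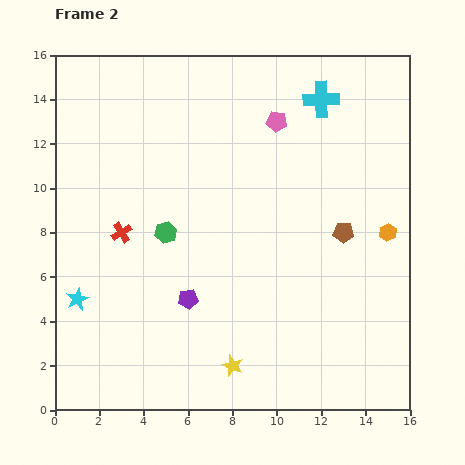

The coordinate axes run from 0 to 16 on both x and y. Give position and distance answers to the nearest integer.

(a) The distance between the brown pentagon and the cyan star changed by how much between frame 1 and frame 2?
-1

Distance in frame 1: 13. Distance in frame 2: 12.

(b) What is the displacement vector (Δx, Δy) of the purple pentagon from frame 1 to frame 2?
(-2, -2)

The purple pentagon was at (8, 7) in frame 1 and (6, 5) in frame 2.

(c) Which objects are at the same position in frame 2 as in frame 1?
the cyan cross, the green hexagon, the cyan star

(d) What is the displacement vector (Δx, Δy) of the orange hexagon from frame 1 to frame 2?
(1, 4)

The orange hexagon was at (14, 4) in frame 1 and (15, 8) in frame 2.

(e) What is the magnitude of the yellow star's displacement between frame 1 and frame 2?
4

The yellow star moved from (5, 5) to (8, 2), a distance of √(3² + 3²) ≈ 4.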